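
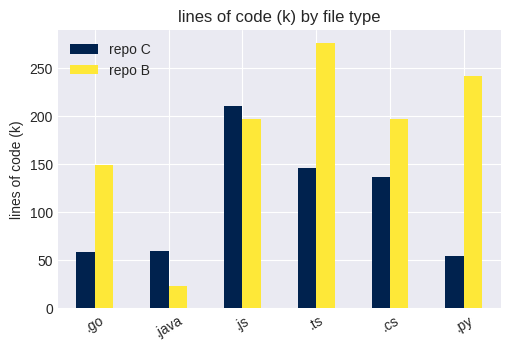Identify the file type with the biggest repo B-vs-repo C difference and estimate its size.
.py: repo B ≈ 250, repo C ≈ 50 → gap ≈ 200. Next-largest (.ts) is only ≈ 125.

.py, ≈ 200 k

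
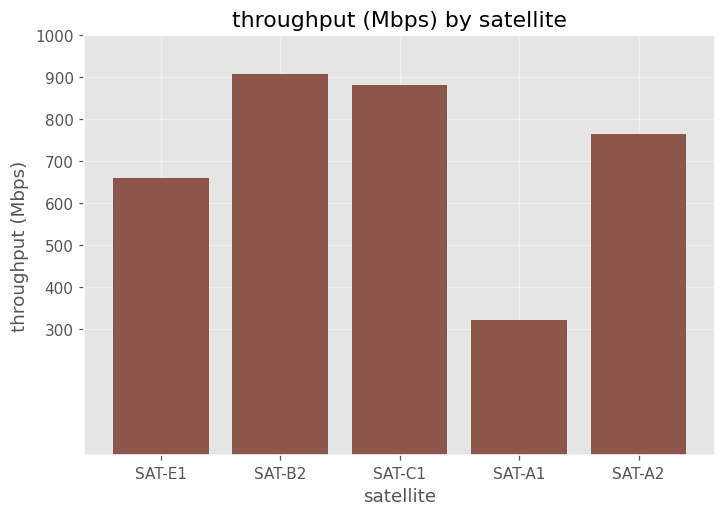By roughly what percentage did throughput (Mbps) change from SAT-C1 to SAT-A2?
SAT-C1 ≈ 900, SAT-A2 ≈ 800; (800 − 900) / 900 ≈ -11.1%.

≈ -11.1%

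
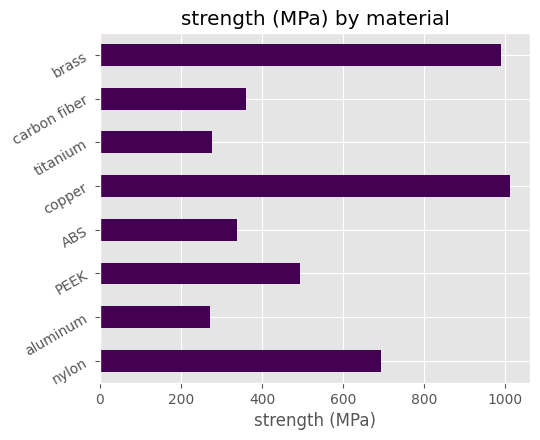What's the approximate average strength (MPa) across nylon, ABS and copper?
(700 + 300 + 1000) / 3 ≈ 667.

≈ 667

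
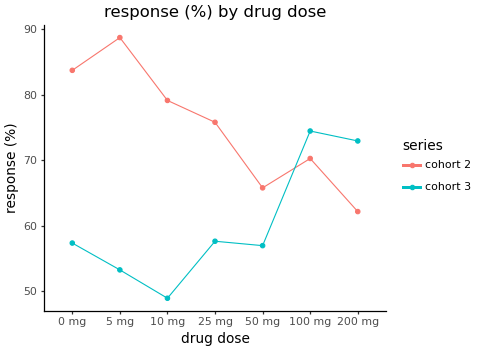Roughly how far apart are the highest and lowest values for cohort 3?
Max 100 mg ≈ 75, min 10 mg ≈ 50; range ≈ 25.

≈ 25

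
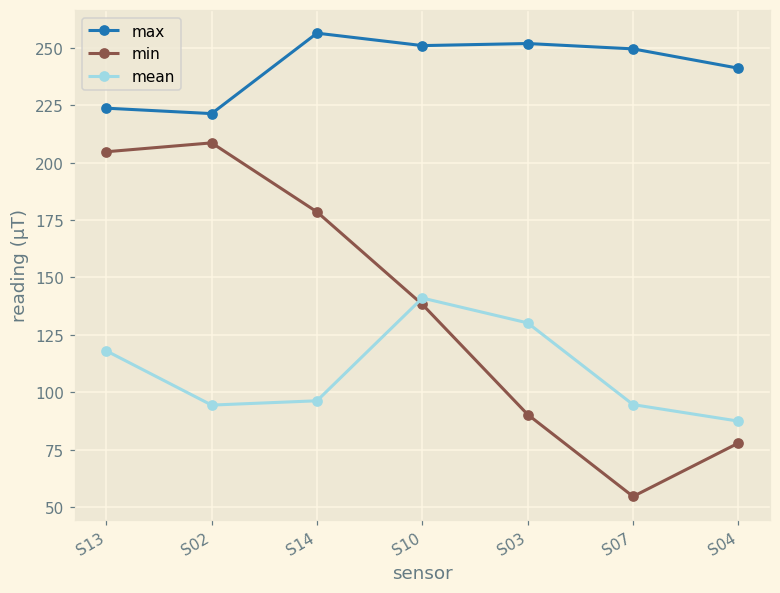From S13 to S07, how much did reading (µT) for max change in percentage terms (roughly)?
≈ +9.1%

S13 ≈ 220, S07 ≈ 240; (240 − 220) / 220 ≈ +9.1%.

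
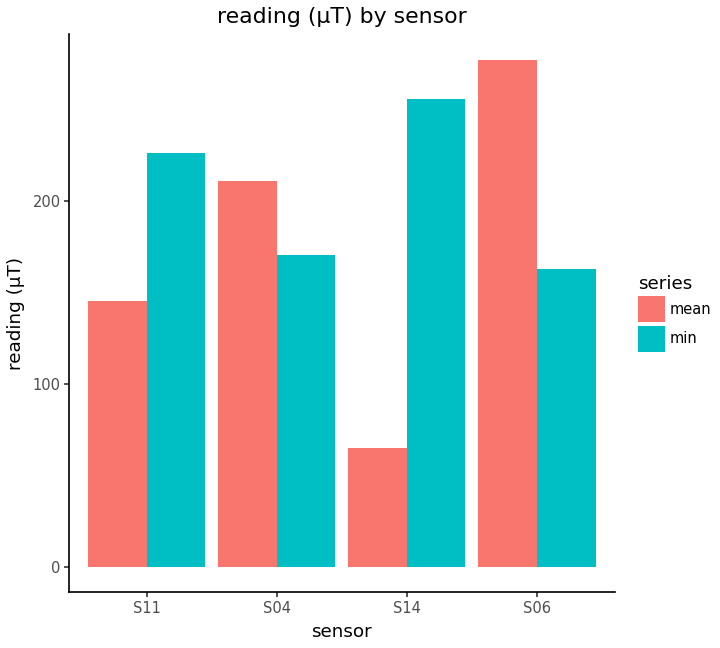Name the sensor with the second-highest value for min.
S11

Top 3 for min: S14 ≈ 250, S11 ≈ 225, S04 ≈ 175.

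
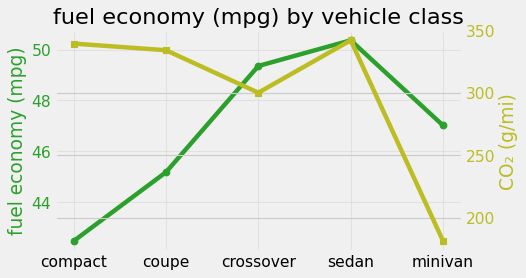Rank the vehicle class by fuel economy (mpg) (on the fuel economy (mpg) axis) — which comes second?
crossover

Top 3 (on the fuel economy (mpg) axis): sedan ≈ 50, crossover ≈ 49, minivan ≈ 47.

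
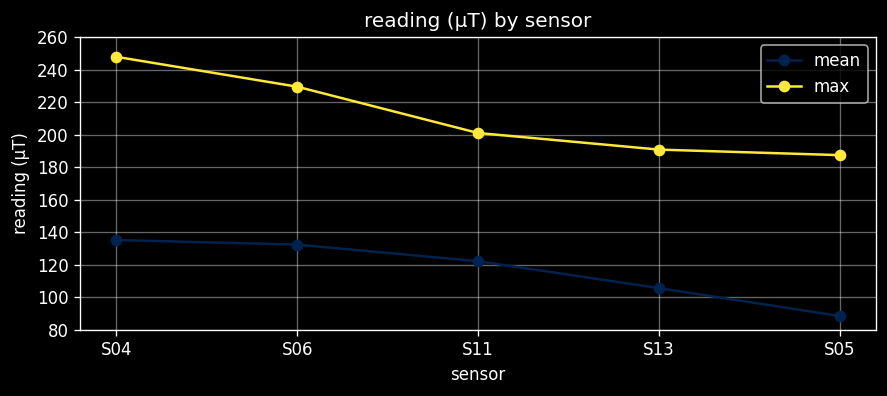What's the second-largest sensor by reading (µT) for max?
Top 3 for max: S04 ≈ 240, S06 ≈ 220, S11 ≈ 200.

S06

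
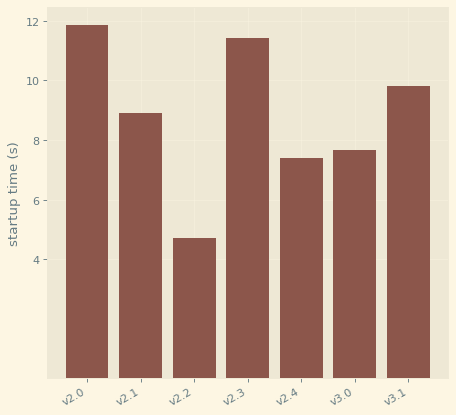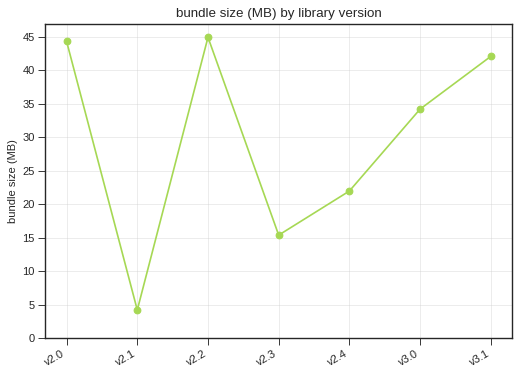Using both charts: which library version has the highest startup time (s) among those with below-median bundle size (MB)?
v2.3

Chart 2 median bundle size (MB) ≈ 35; below-median library versions: v2.1, v2.3, v2.4. Among those, v2.3 has the highest startup time (s) (≈ 12).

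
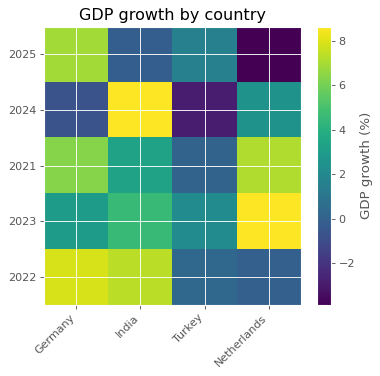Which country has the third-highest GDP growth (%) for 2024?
Germany

Top 4 for 2024: India ≈ 8, Netherlands ≈ 2, Germany ≈ 0, Turkey ≈ -2.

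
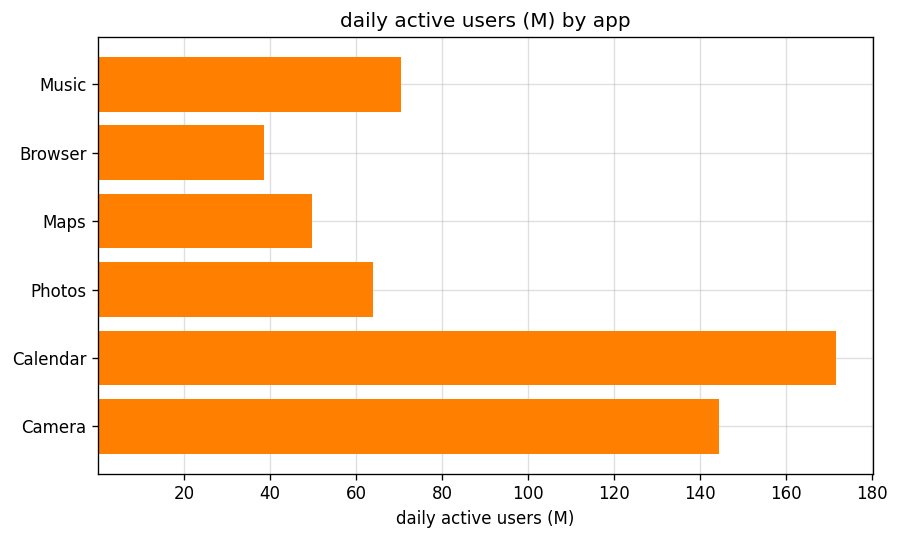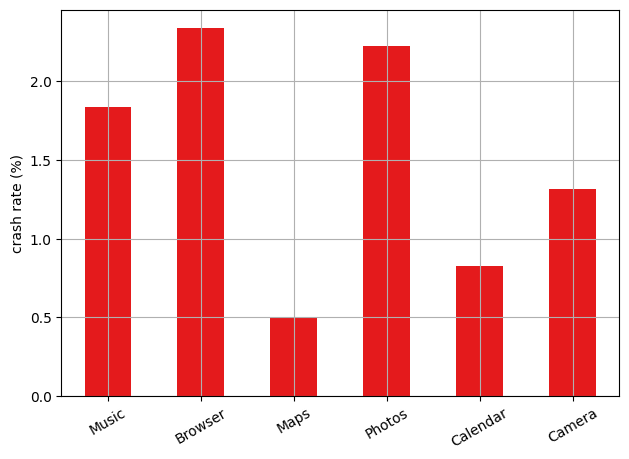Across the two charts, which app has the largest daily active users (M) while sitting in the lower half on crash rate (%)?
Calendar

Chart 2 median crash rate (%) ≈ 1.5; below-median apps: Maps, Calendar, Camera. Among those, Calendar has the highest daily active users (M) (≈ 180).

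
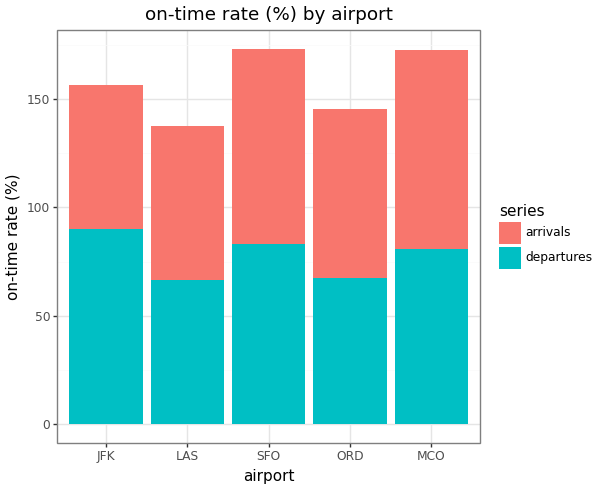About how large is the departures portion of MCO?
departures top ≈ 80, bottom ≈ 0; segment ≈ 80.

≈ 80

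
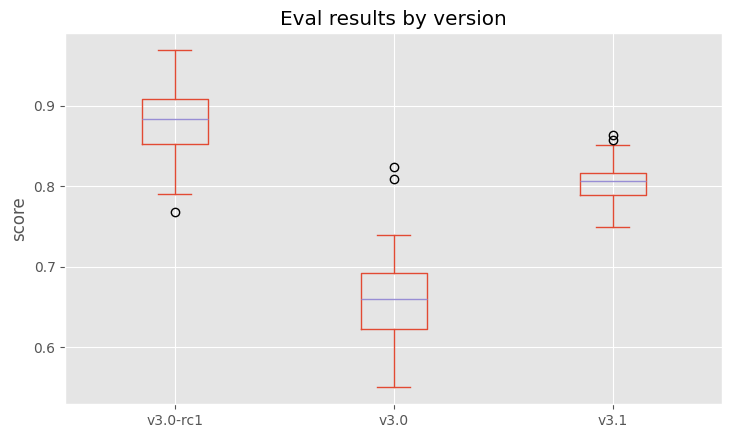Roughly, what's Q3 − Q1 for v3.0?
Q3 ≈ 0.70, Q1 ≈ 0.62; IQR ≈ 0.08.

≈ 0.08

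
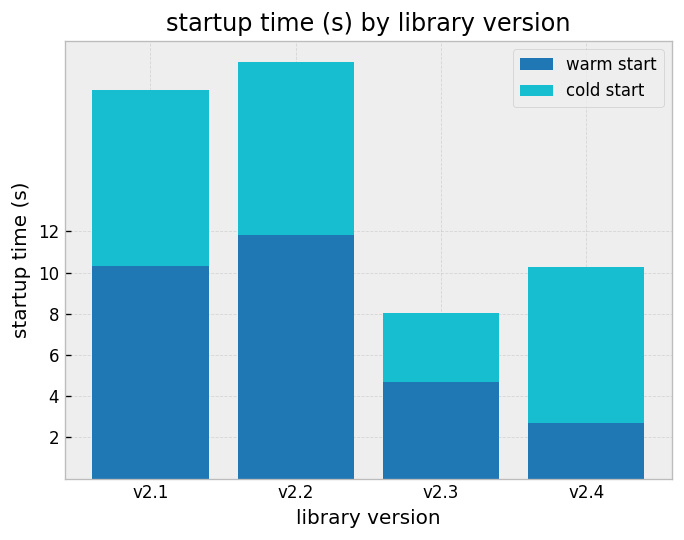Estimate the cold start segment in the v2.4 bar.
≈ 8

cold start top ≈ 10, bottom ≈ 2; segment ≈ 8.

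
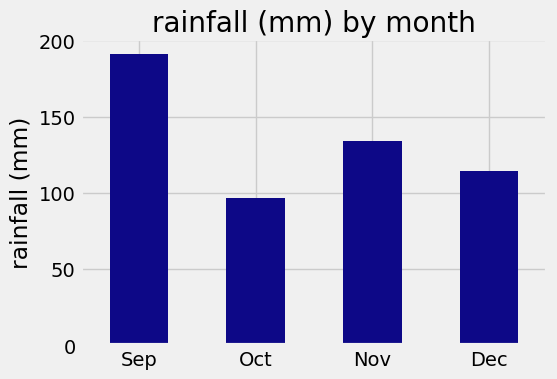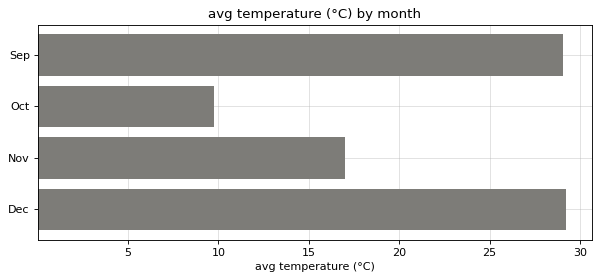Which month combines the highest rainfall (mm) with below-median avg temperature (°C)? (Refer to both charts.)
Chart 2 median avg temperature (°C) ≈ 25; below-median months: Oct, Nov. Among those, Nov has the highest rainfall (mm) (≈ 140).

Nov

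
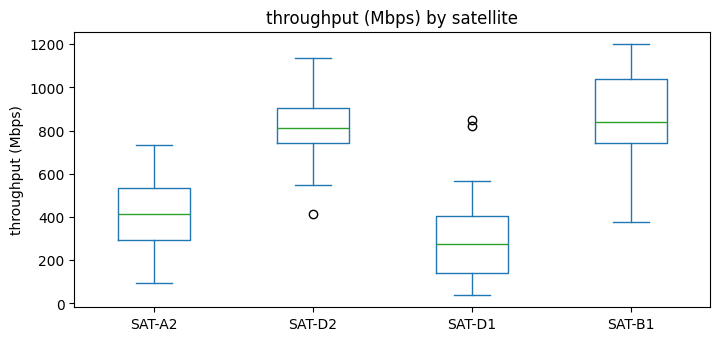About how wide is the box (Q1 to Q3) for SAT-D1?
Q3 ≈ 400, Q1 ≈ 150; IQR ≈ 250.

≈ 250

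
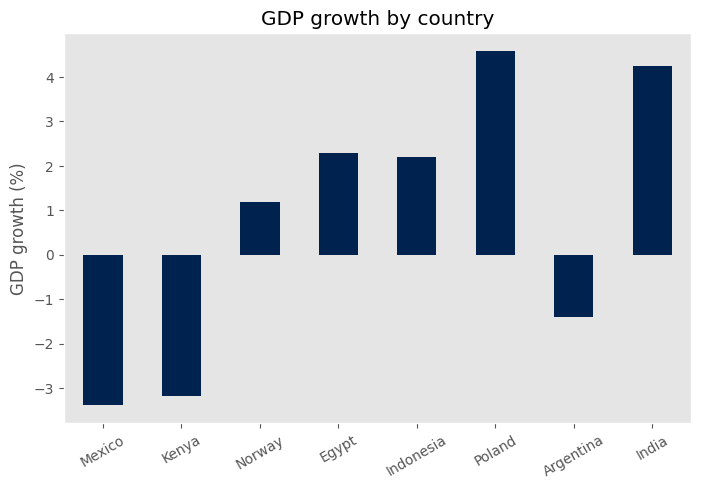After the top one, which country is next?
India

Top 3: Poland ≈ 5, India ≈ 4, Egypt ≈ 2.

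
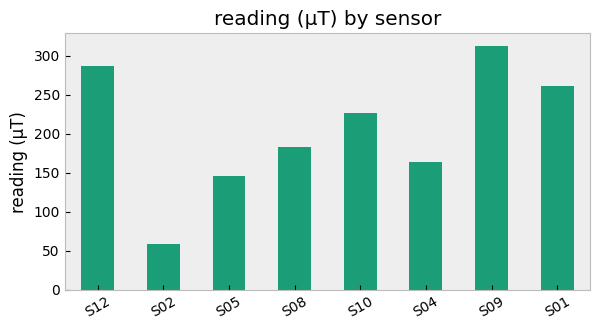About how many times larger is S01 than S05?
S01 ≈ 250, S05 ≈ 150; 250/150 ≈ 1.67.

≈ 1.67×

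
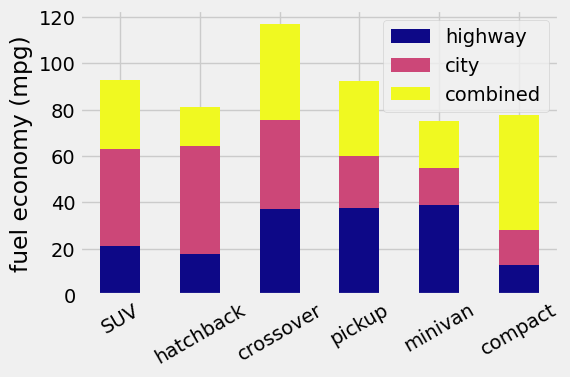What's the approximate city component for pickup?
≈ 20

city top ≈ 60, bottom ≈ 40; segment ≈ 20.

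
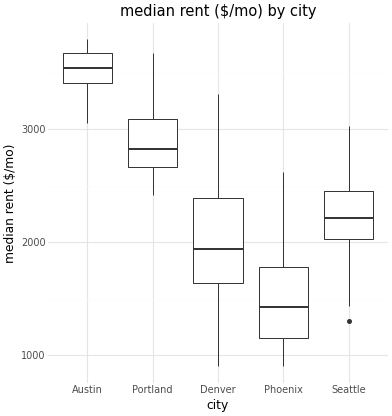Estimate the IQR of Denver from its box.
Q3 ≈ 2400, Q1 ≈ 1600; IQR ≈ 800.

≈ 800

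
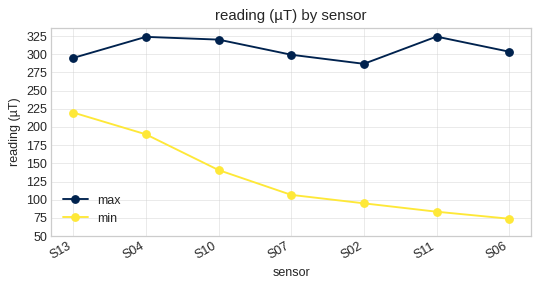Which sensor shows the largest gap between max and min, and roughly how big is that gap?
S11, ≈ 250 µT

S11: max ≈ 325, min ≈ 75 → gap ≈ 250. Next-largest (S06) is only ≈ 225.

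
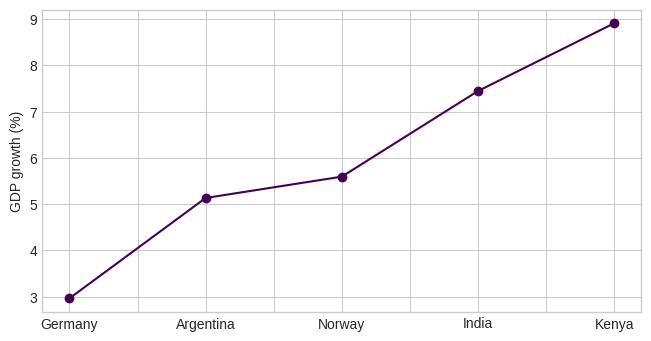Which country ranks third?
Norway

Top 4: Kenya ≈ 9.0, India ≈ 7.5, Norway ≈ 5.5, Argentina ≈ 5.0.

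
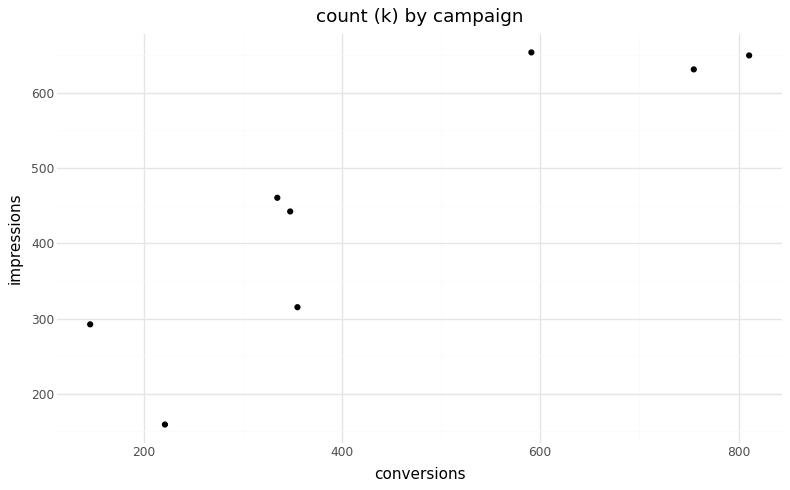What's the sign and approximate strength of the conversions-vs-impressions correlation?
positive, strong

Points are positively correlated; strong (|r| ≈ 0.9).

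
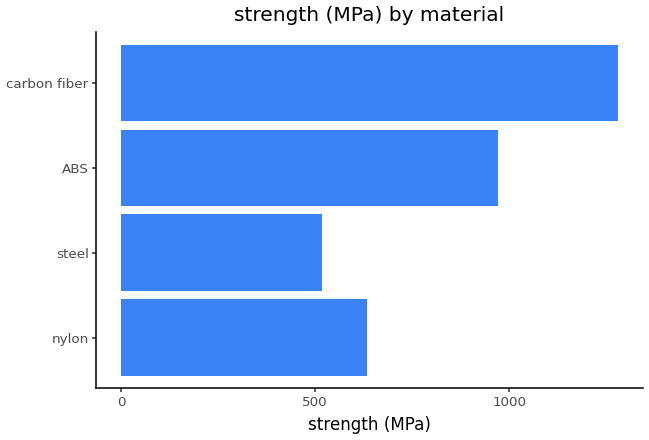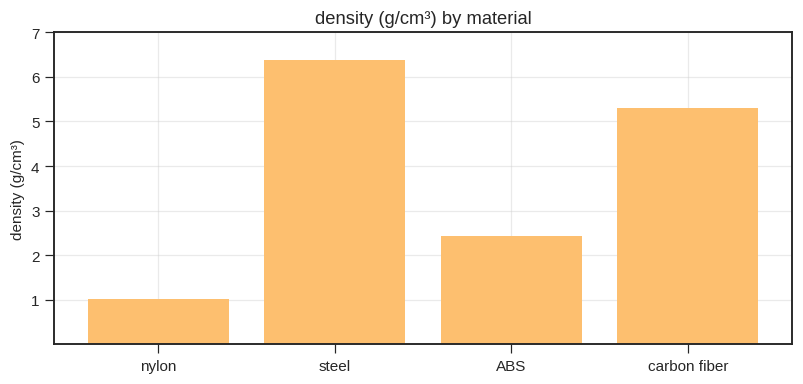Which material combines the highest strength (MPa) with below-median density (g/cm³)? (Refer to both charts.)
Chart 2 median density (g/cm³) ≈ 4; below-median materials: nylon, ABS. Among those, ABS has the highest strength (MPa) (≈ 1000).

ABS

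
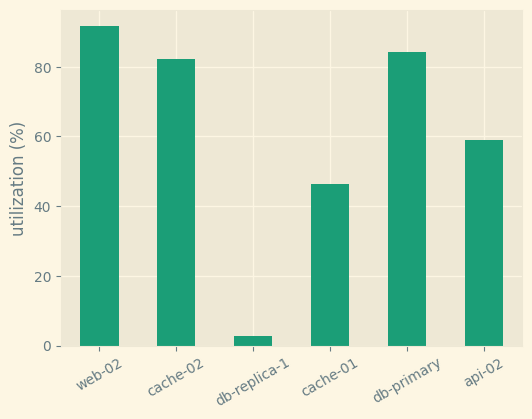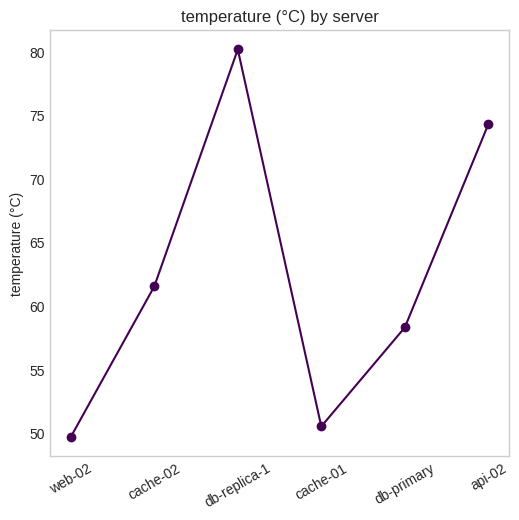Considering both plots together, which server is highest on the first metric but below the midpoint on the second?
web-02

Chart 2 median temperature (°C) ≈ 60; below-median servers: web-02, cache-01, db-primary. Among those, web-02 has the highest utilization (%) (≈ 90).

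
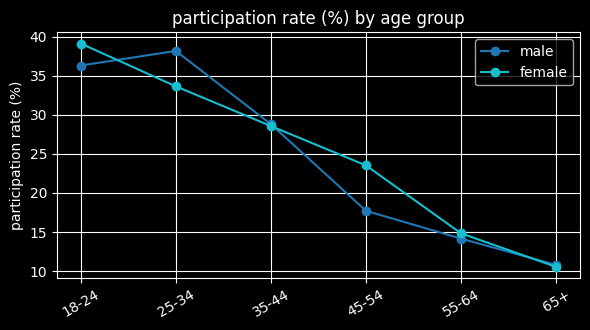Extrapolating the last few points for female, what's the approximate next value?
≈ 2.5

Last three: 25, 15, 10 → slope ≈ -7.5/step → next ≈ 2.5.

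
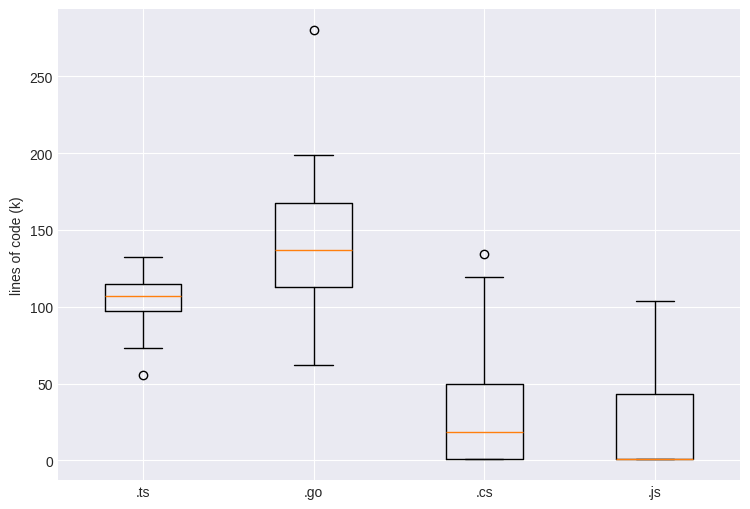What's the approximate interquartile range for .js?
Q3 ≈ 40, Q1 ≈ 0; IQR ≈ 40.

≈ 40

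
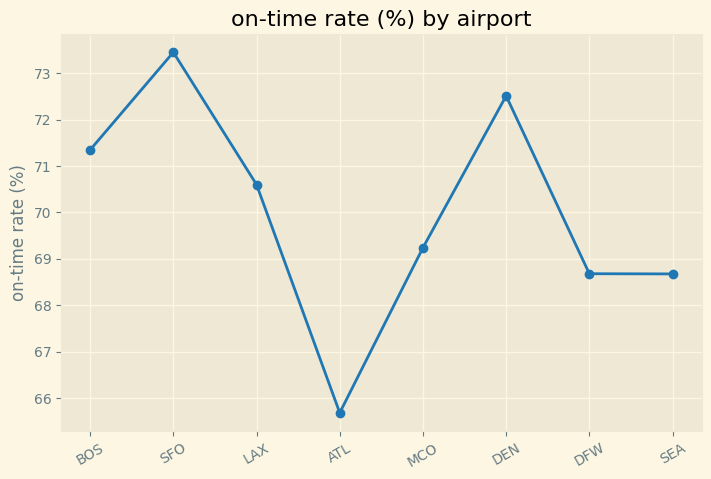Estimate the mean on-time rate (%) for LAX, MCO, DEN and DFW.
≈ 70

(71 + 69 + 73 + 69) / 4 ≈ 70.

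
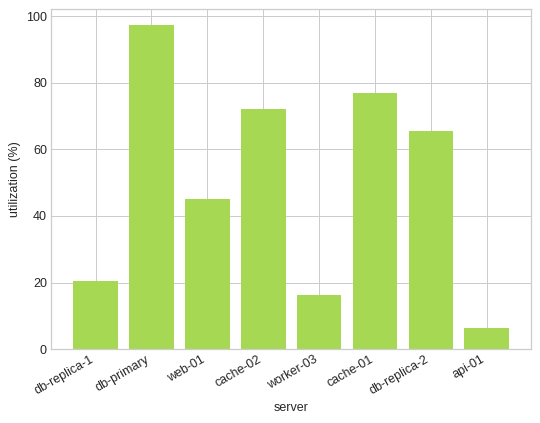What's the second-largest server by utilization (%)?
Top 3: db-primary ≈ 100, cache-01 ≈ 80, cache-02 ≈ 70.

cache-01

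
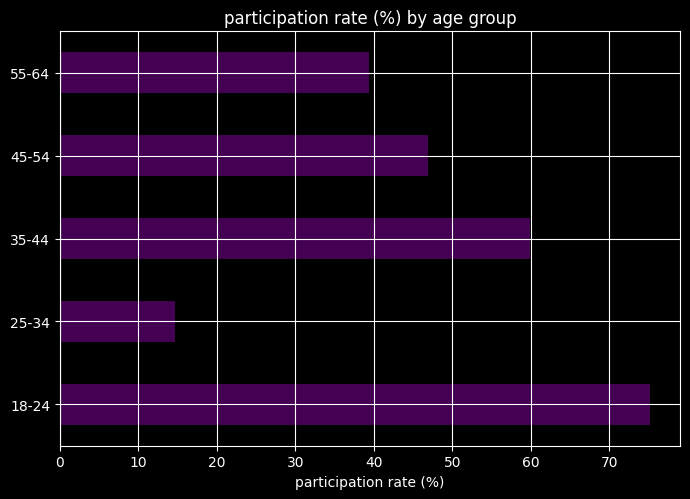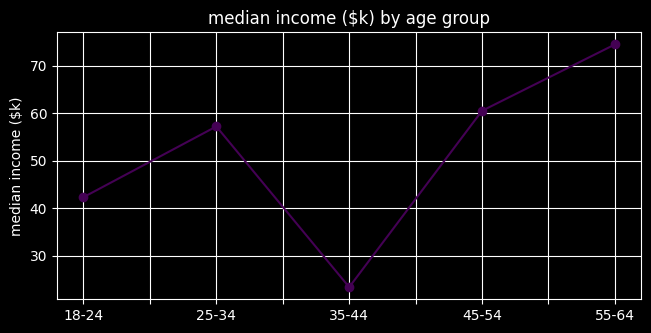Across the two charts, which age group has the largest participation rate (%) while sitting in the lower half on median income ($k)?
18-24

Chart 2 median median income ($k) ≈ 60; below-median age groups: 18-24, 35-44. Among those, 18-24 has the highest participation rate (%) (≈ 80).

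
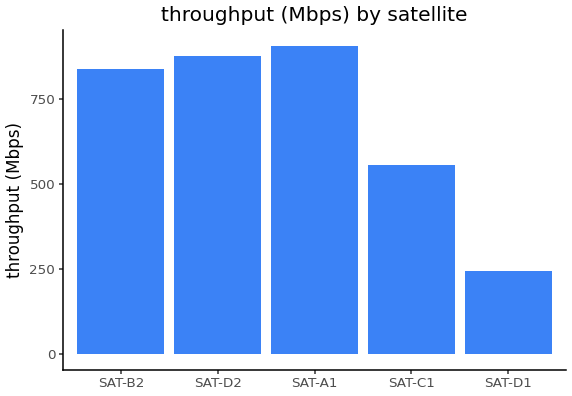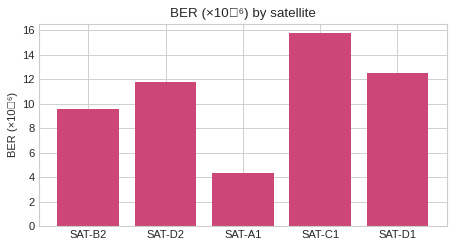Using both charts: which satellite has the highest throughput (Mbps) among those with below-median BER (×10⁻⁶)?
Chart 2 median BER (×10⁻⁶) ≈ 12; below-median satellites: SAT-B2, SAT-A1. Among those, SAT-A1 has the highest throughput (Mbps) (≈ 900).

SAT-A1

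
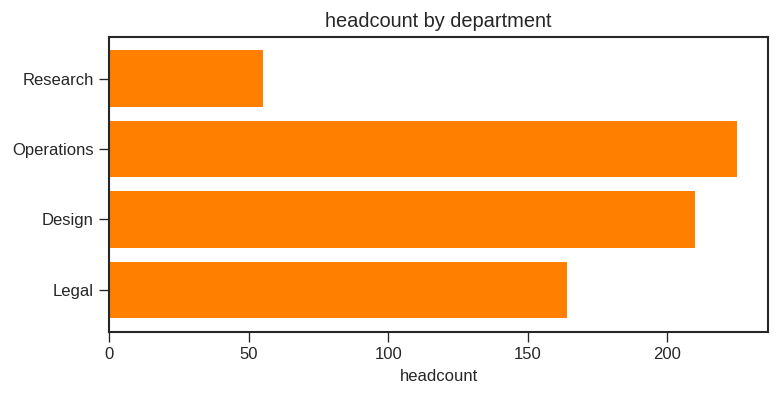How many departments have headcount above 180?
Above 180: Operations, Design.

2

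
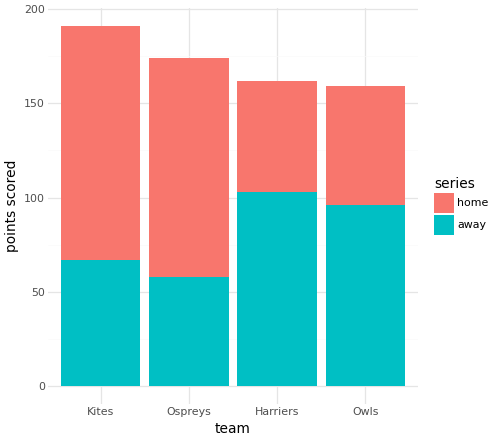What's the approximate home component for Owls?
≈ 60

home top ≈ 160, bottom ≈ 100; segment ≈ 60.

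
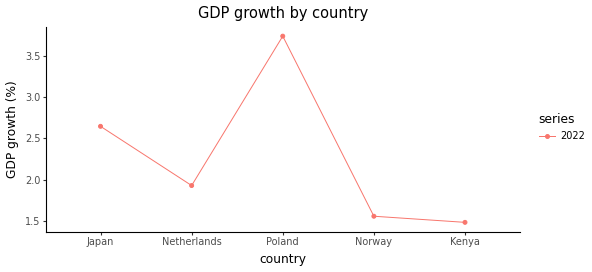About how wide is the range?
Max Poland ≈ 3.8, min Kenya ≈ 1.4; range ≈ 2.4.

≈ 2.4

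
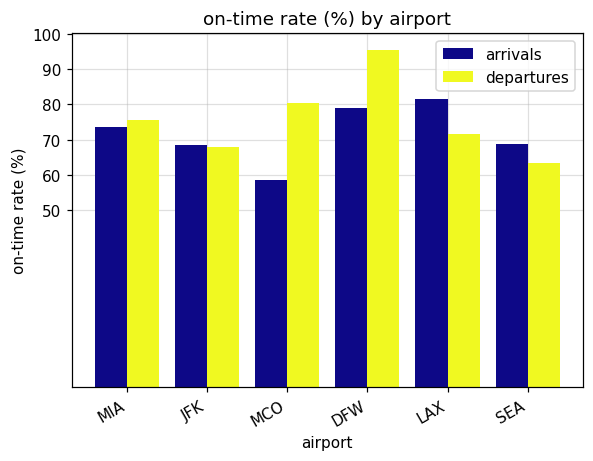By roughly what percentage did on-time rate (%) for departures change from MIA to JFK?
MIA ≈ 80, JFK ≈ 70; (70 − 80) / 80 ≈ -12.5%.

≈ -12.5%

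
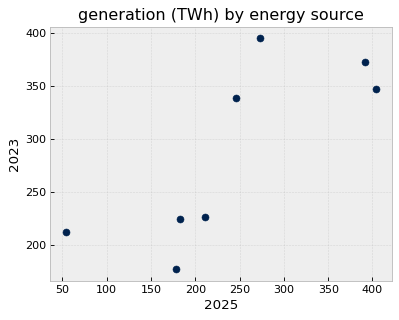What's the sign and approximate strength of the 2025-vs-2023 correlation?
positive, strong

Points are positively correlated; strong (|r| ≈ 0.8).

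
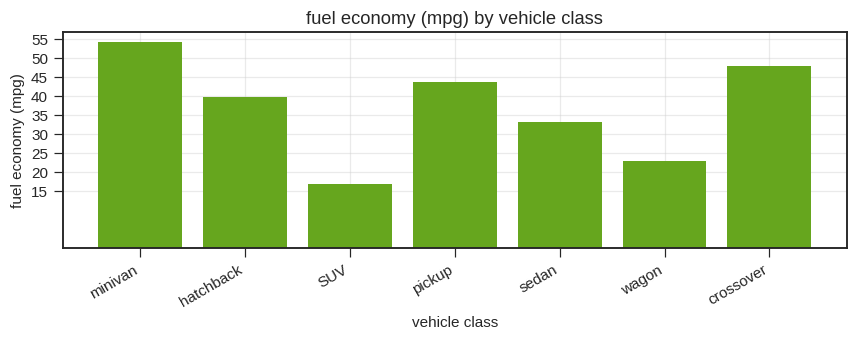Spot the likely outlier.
SUV

SUV ≈ 15; the rest sit between ≈ 25 and ≈ 55.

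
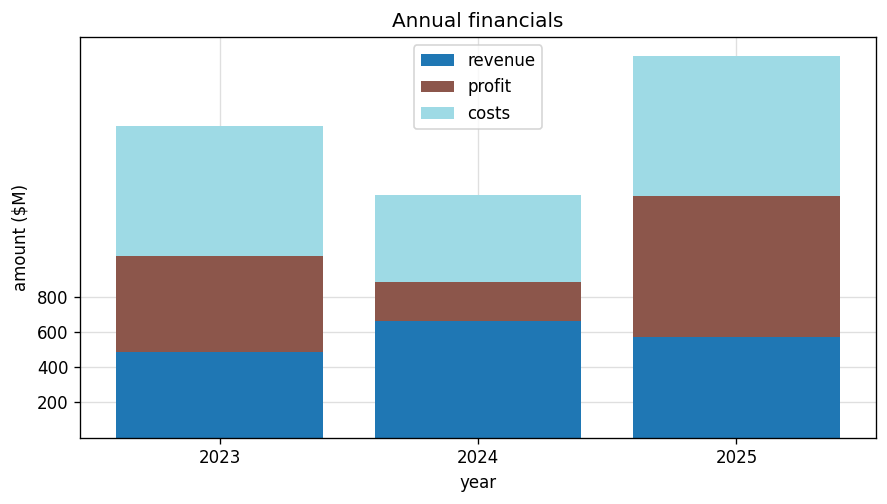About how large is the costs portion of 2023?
costs top ≈ 1800, bottom ≈ 1000; segment ≈ 800.

≈ 800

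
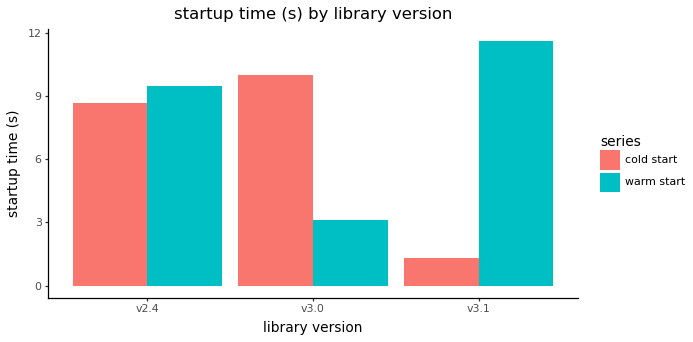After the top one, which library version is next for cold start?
v2.4

Top 3 for cold start: v3.0 ≈ 10, v2.4 ≈ 9, v3.1 ≈ 1.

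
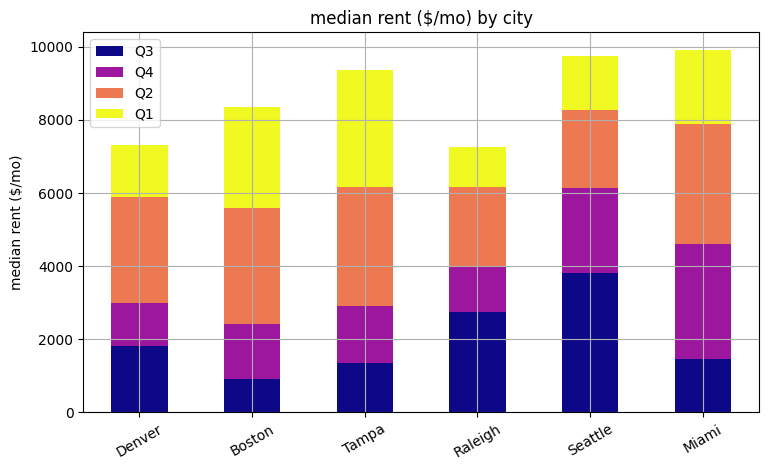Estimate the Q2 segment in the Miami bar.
≈ 3000

Q2 top ≈ 8000, bottom ≈ 5000; segment ≈ 3000.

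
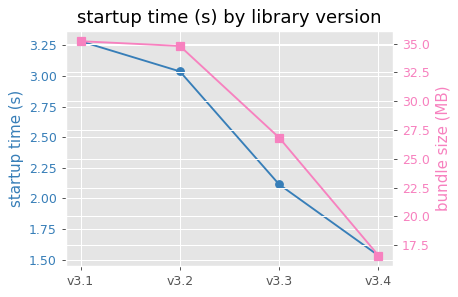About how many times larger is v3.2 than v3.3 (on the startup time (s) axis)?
≈ 1.36×

v3.2 ≈ 3.0, v3.3 ≈ 2.2; 3.0/2.2 ≈ 1.36.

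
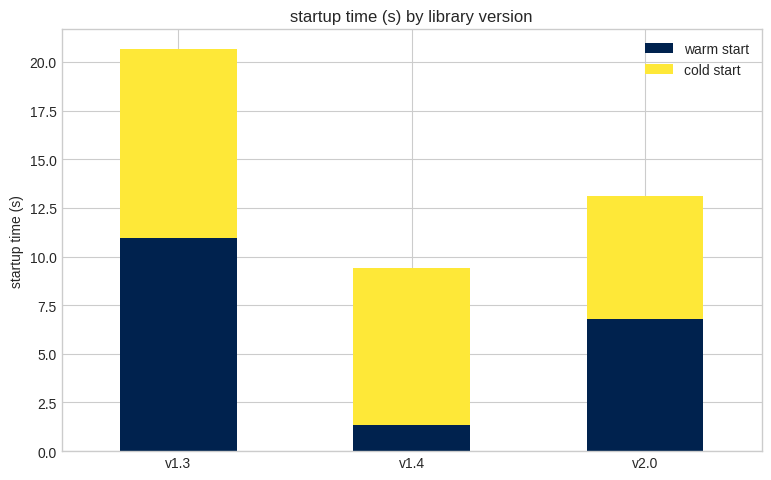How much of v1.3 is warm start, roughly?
≈ 10

warm start top ≈ 10, bottom ≈ 0; segment ≈ 10.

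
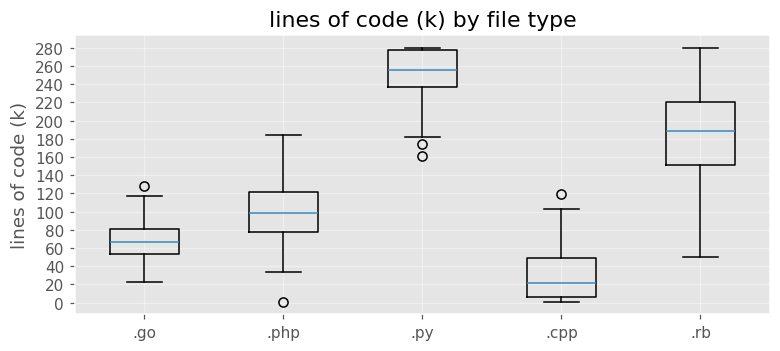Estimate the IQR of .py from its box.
≈ 40

Q3 ≈ 280, Q1 ≈ 240; IQR ≈ 40.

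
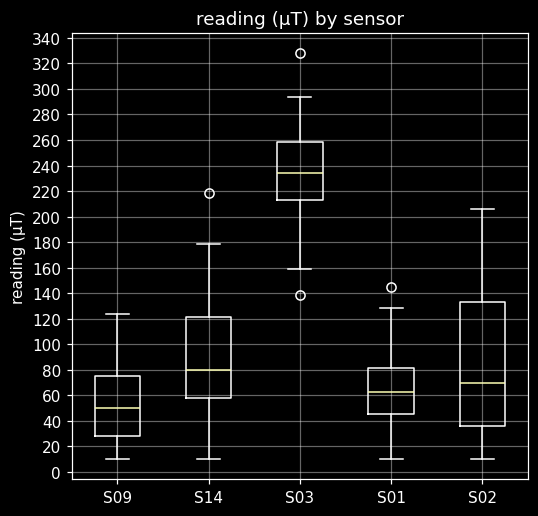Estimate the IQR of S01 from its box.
≈ 40

Q3 ≈ 80, Q1 ≈ 40; IQR ≈ 40.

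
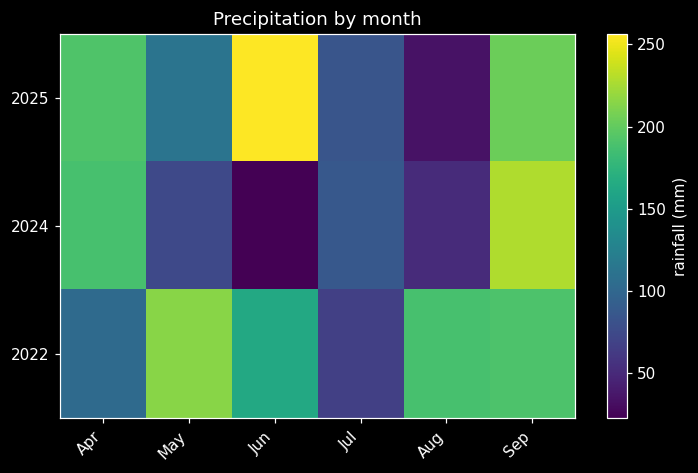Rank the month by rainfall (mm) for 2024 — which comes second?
Apr

Top 3 for 2024: Sep ≈ 220, Apr ≈ 180, Jul ≈ 80.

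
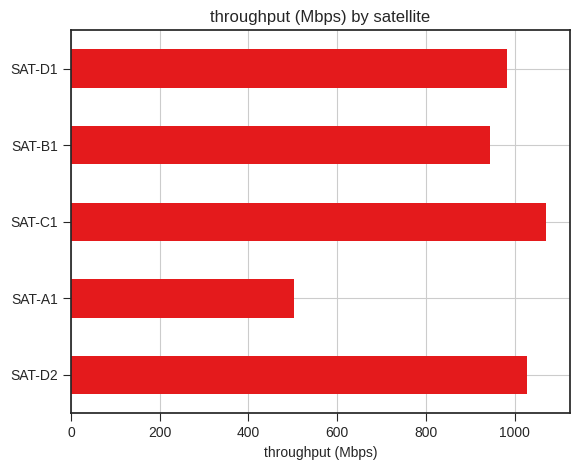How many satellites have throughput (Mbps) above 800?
4

Above 800: SAT-D2, SAT-C1, SAT-B1, SAT-D1.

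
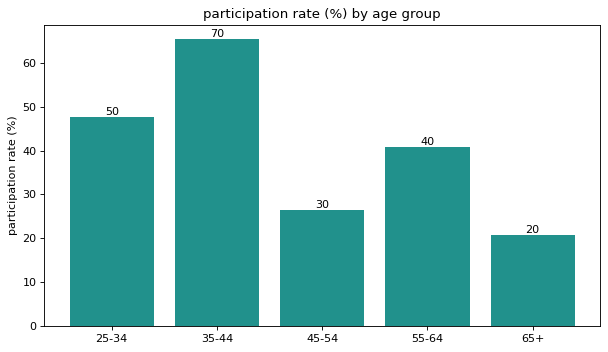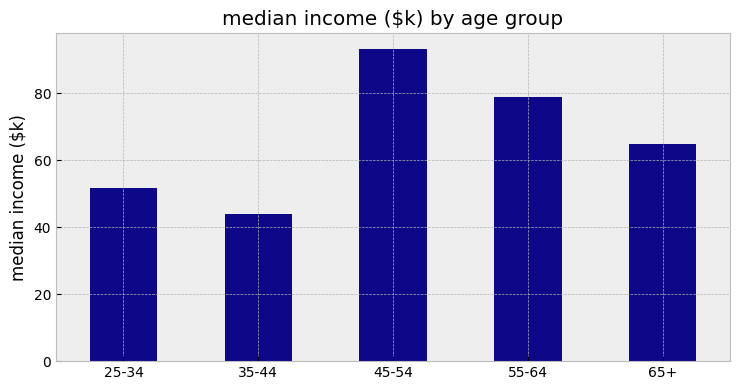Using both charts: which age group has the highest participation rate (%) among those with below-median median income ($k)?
35-44

Chart 2 median median income ($k) ≈ 60; below-median age groups: 25-34, 35-44. Among those, 35-44 has the highest participation rate (%) (≈ 70).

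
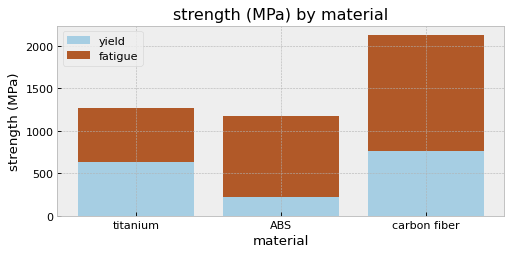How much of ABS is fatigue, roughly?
fatigue top ≈ 1200, bottom ≈ 200; segment ≈ 1000.

≈ 1000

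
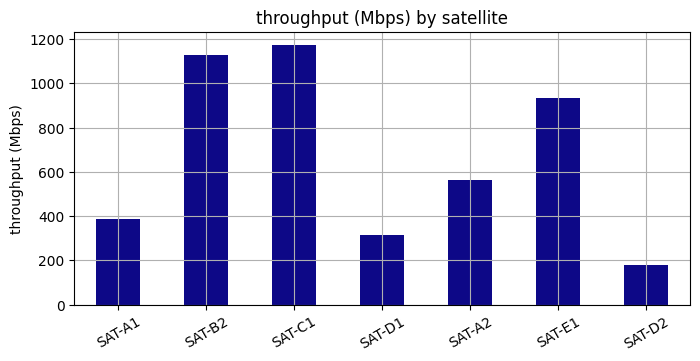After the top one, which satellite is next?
Top 3: SAT-C1 ≈ 1200, SAT-B2 ≈ 1100, SAT-E1 ≈ 900.

SAT-B2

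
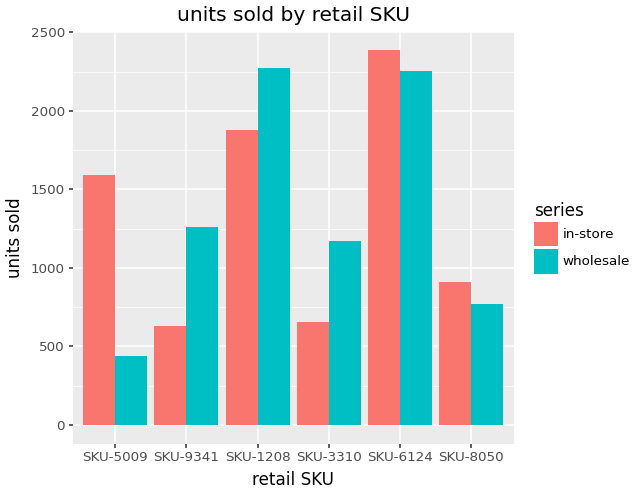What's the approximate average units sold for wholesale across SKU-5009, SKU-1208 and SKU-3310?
≈ 1267

(400 + 2200 + 1200) / 3 ≈ 1267.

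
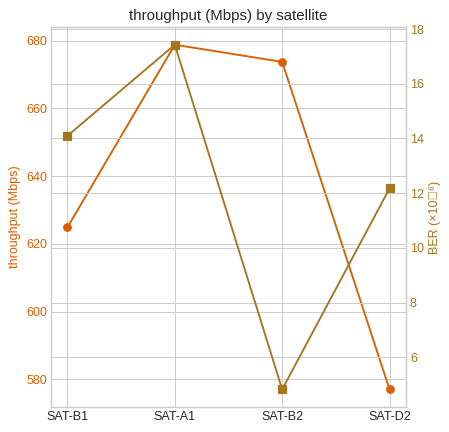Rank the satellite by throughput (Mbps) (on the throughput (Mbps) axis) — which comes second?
Top 3 (on the throughput (Mbps) axis): SAT-A1 ≈ 680, SAT-B2 ≈ 670, SAT-B1 ≈ 620.

SAT-B2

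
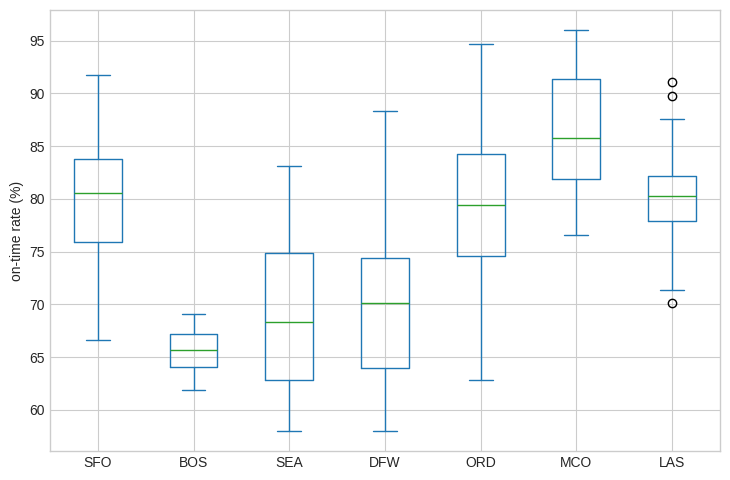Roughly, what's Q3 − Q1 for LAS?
Q3 ≈ 82, Q1 ≈ 78; IQR ≈ 4.

≈ 4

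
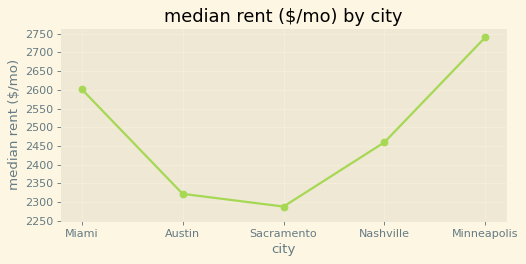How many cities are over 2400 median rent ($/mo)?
Above 2400: Miami, Nashville, Minneapolis.

3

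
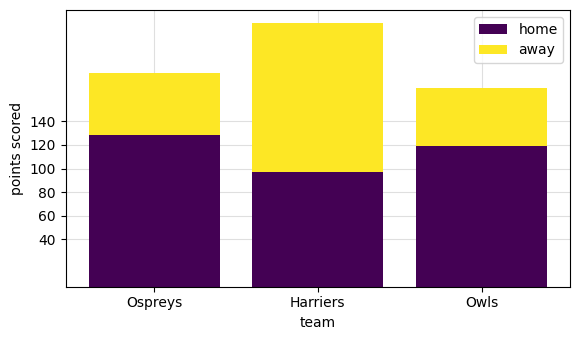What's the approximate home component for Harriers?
home top ≈ 100, bottom ≈ 0; segment ≈ 100.

≈ 100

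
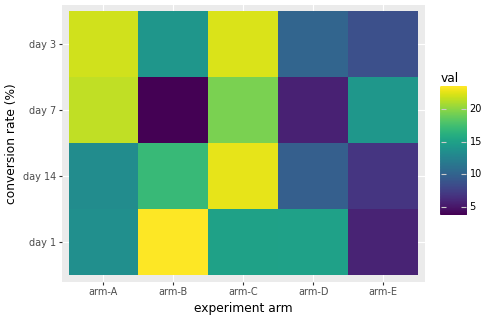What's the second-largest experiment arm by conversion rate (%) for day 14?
arm-B

Top 3 for day 14: arm-C ≈ 22, arm-B ≈ 18, arm-A ≈ 14.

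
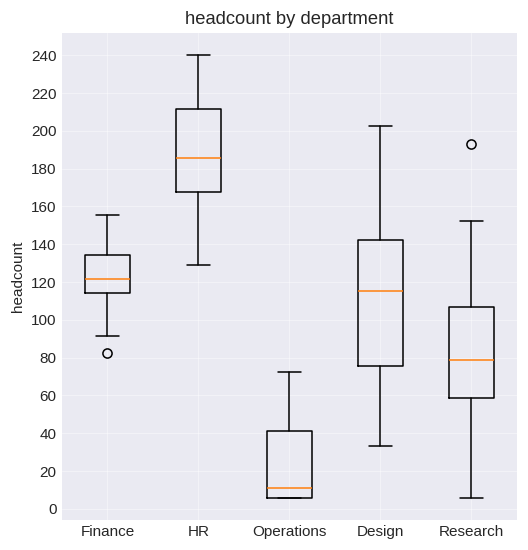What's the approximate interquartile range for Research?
Q3 ≈ 100, Q1 ≈ 60; IQR ≈ 40.

≈ 40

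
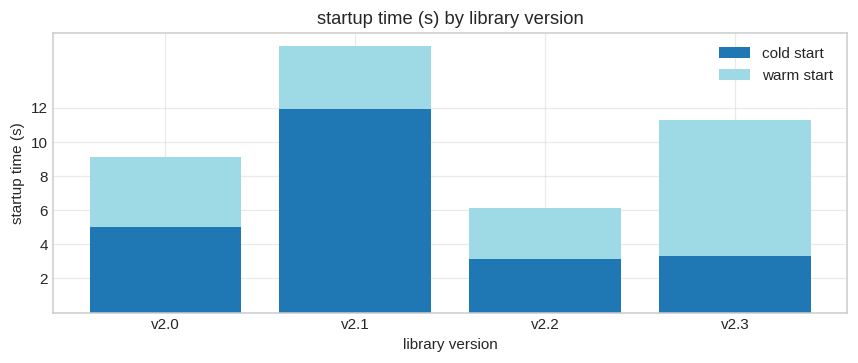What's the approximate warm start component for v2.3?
warm start top ≈ 12, bottom ≈ 4; segment ≈ 8.

≈ 8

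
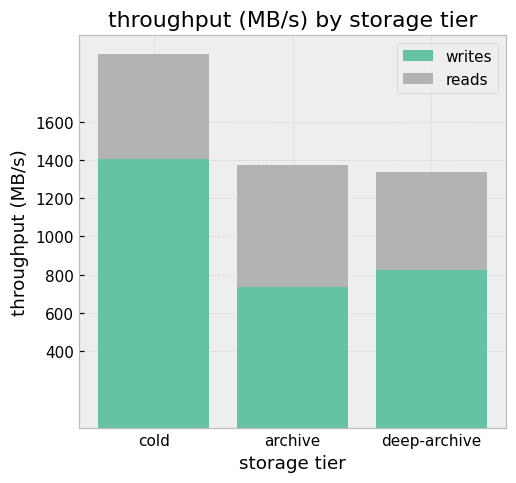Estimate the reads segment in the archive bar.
reads top ≈ 1400, bottom ≈ 800; segment ≈ 600.

≈ 600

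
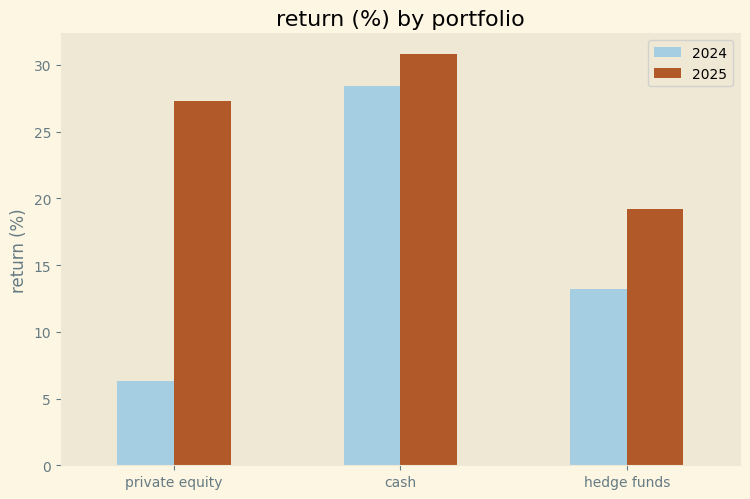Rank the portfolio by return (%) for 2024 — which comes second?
hedge funds

Top 3 for 2024: cash ≈ 30, hedge funds ≈ 15, private equity ≈ 5.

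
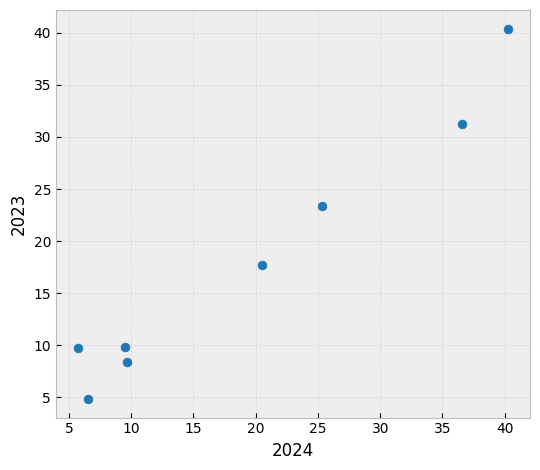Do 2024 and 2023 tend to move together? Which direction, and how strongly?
positive, strong

Points are positively correlated; strong (|r| ≈ 1.0).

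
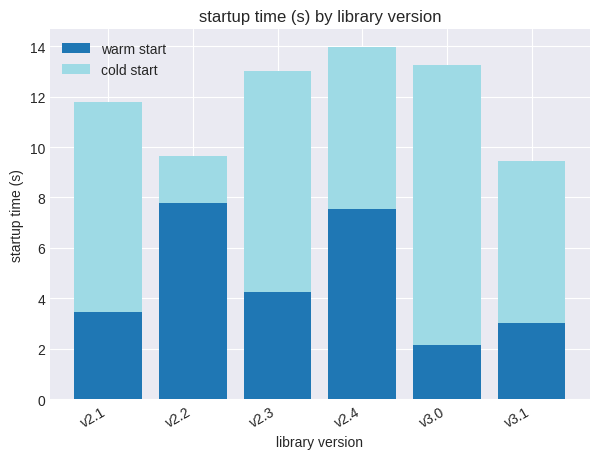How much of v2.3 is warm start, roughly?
warm start top ≈ 4, bottom ≈ 0; segment ≈ 4.

≈ 4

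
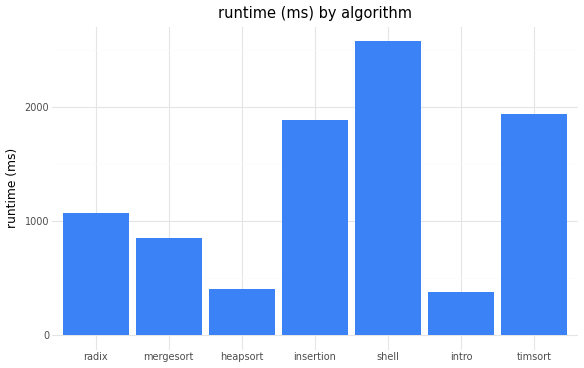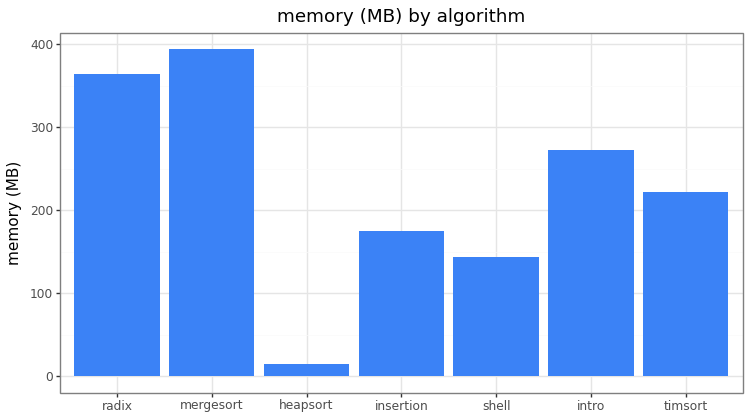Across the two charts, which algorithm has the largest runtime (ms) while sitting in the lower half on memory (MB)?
shell

Chart 2 median memory (MB) ≈ 200; below-median algorithms: heapsort, insertion, shell. Among those, shell has the highest runtime (ms) (≈ 2500).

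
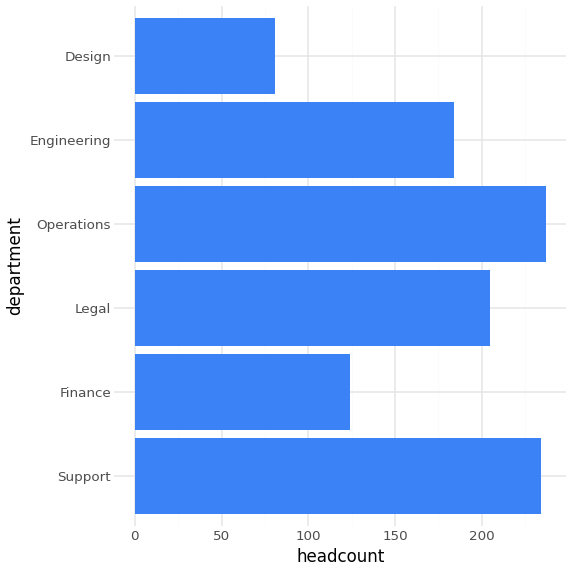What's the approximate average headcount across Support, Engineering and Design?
(240 + 180 + 80) / 3 ≈ 167.

≈ 167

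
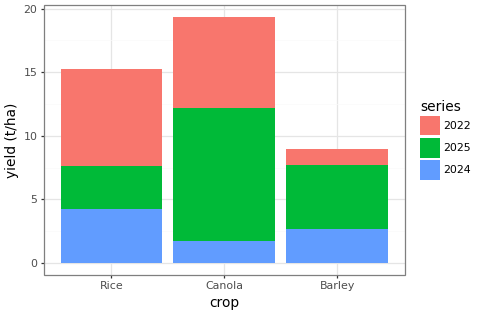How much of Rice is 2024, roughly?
2024 top ≈ 4, bottom ≈ 0; segment ≈ 4.

≈ 4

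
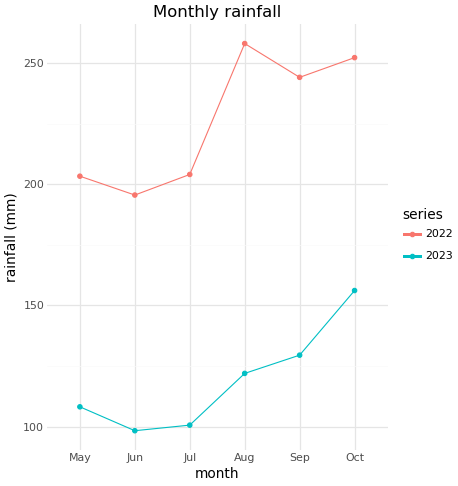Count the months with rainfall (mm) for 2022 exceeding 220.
3

Above 220: Aug, Sep, Oct.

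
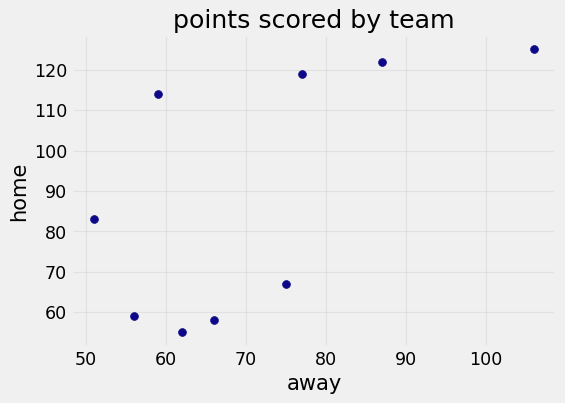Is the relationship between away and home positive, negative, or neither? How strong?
positive, moderate

Points are positively correlated; moderate (|r| ≈ 0.6).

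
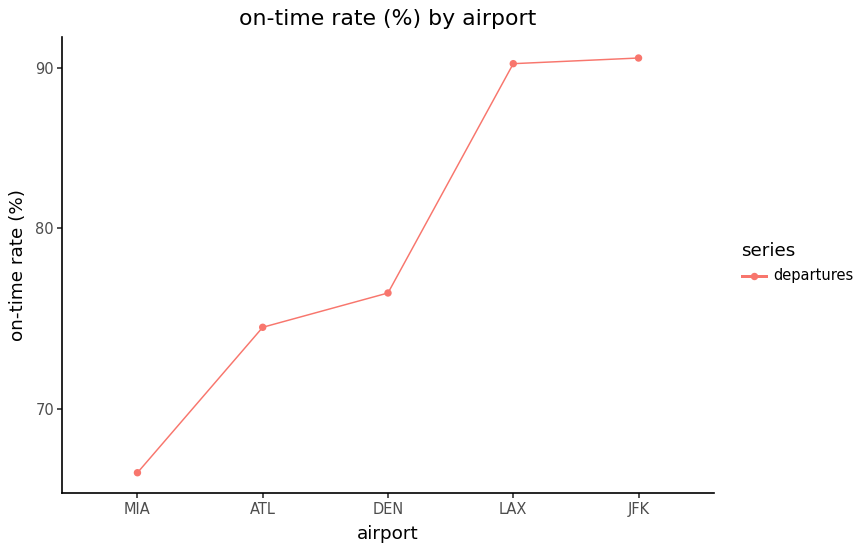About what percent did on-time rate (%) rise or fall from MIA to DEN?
MIA ≈ 66, DEN ≈ 76; (76 − 66) / 66 ≈ +15.2%.

≈ +15.2%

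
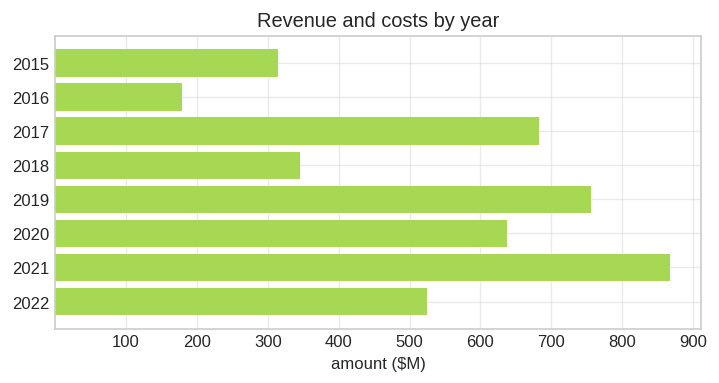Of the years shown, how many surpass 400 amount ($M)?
5

Above 400: 2017, 2019, 2020, 2021, 2022.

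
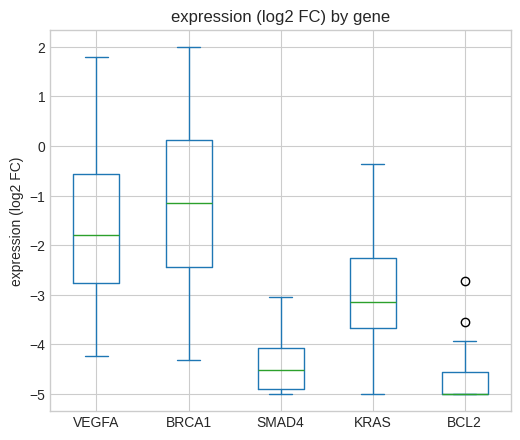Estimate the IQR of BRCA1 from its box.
Q3 ≈ 0.0, Q1 ≈ -2.5; IQR ≈ 2.5.

≈ 2.5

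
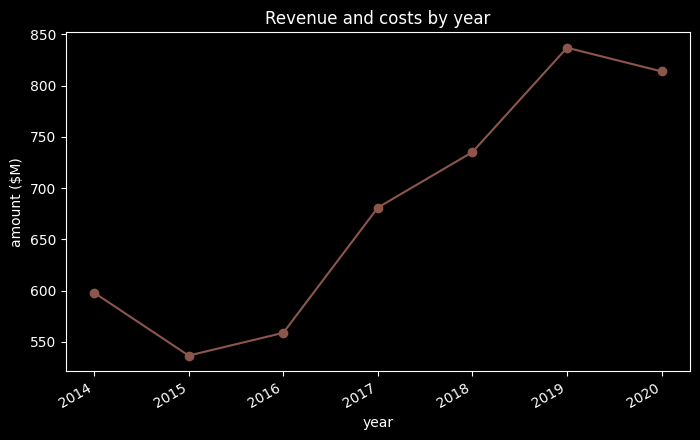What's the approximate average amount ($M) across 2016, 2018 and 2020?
(550 + 750 + 800) / 3 ≈ 700.

≈ 700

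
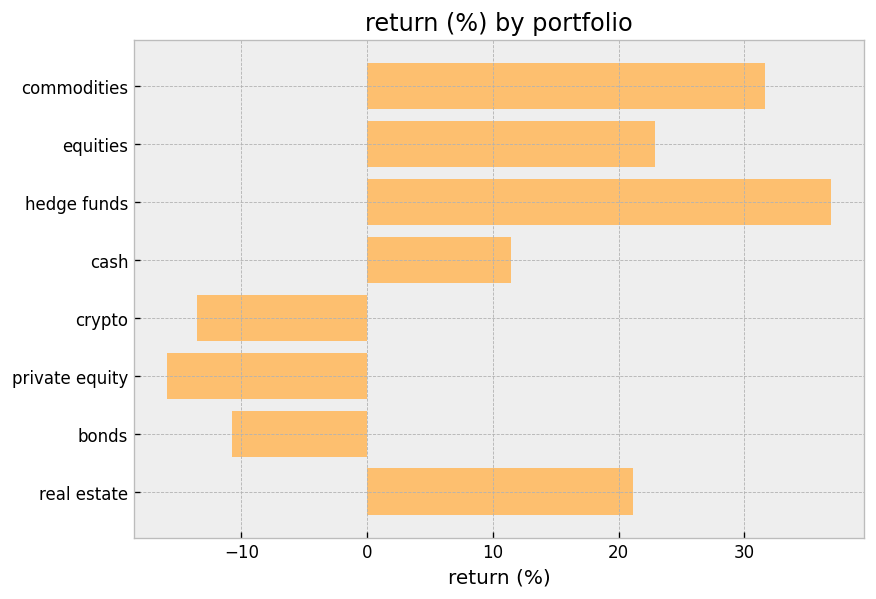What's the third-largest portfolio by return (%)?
Top 4: hedge funds ≈ 35, commodities ≈ 30, equities ≈ 25, real estate ≈ 20.

equities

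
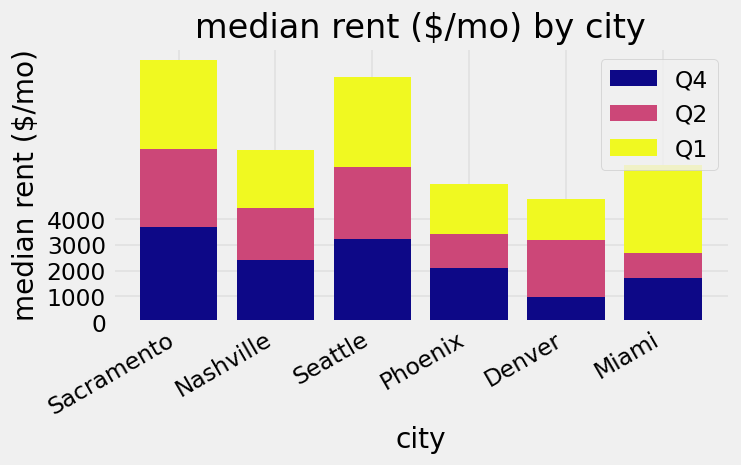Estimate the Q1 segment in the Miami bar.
≈ 3000

Q1 top ≈ 6000, bottom ≈ 3000; segment ≈ 3000.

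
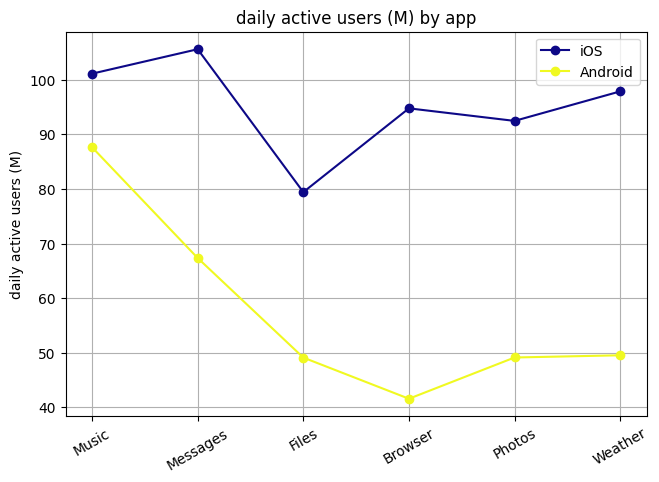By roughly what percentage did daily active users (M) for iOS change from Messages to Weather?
Messages ≈ 110, Weather ≈ 100; (100 − 110) / 110 ≈ -9.1%.

≈ -9.1%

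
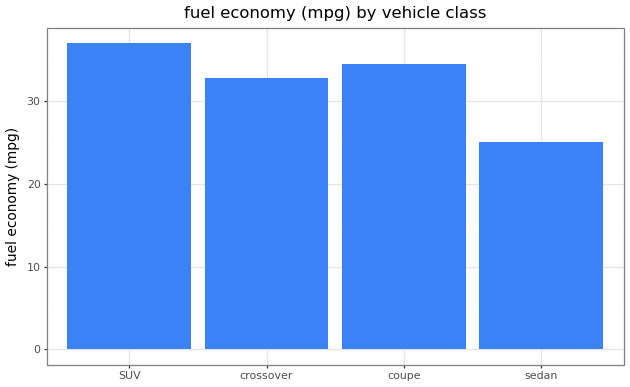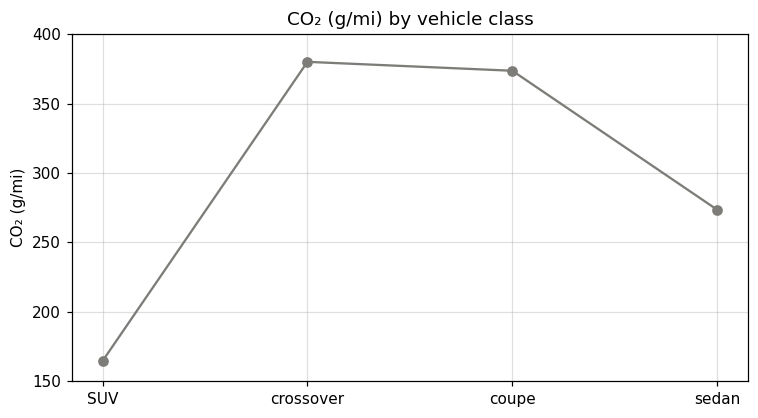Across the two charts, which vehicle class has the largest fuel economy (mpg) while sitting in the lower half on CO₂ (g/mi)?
Chart 2 median CO₂ (g/mi) ≈ 300; below-median vehicle classes: SUV, sedan. Among those, SUV has the highest fuel economy (mpg) (≈ 35).

SUV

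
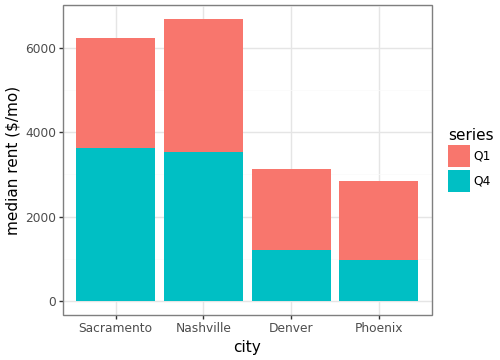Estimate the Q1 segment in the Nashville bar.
≈ 3000

Q1 top ≈ 7000, bottom ≈ 4000; segment ≈ 3000.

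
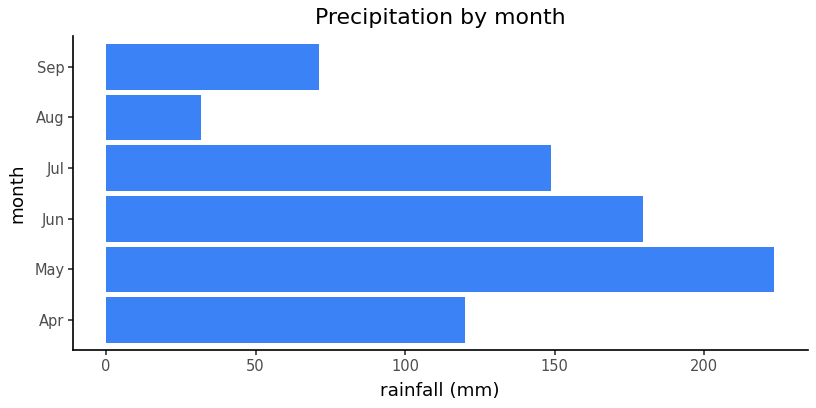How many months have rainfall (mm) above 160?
2

Above 160: May, Jun.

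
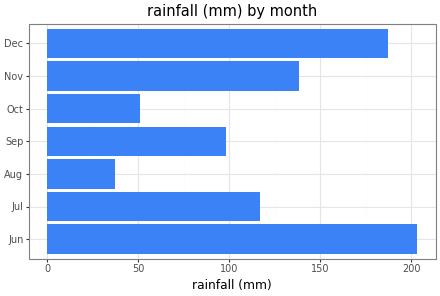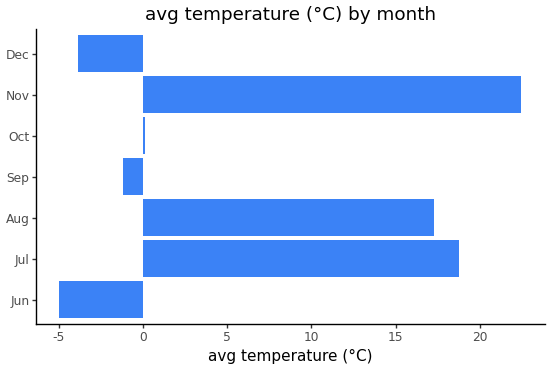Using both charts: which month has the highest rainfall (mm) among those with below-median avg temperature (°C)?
Chart 2 median avg temperature (°C) ≈ 0; below-median months: Jun, Sep, Dec. Among those, Jun has the highest rainfall (mm) (≈ 200).

Jun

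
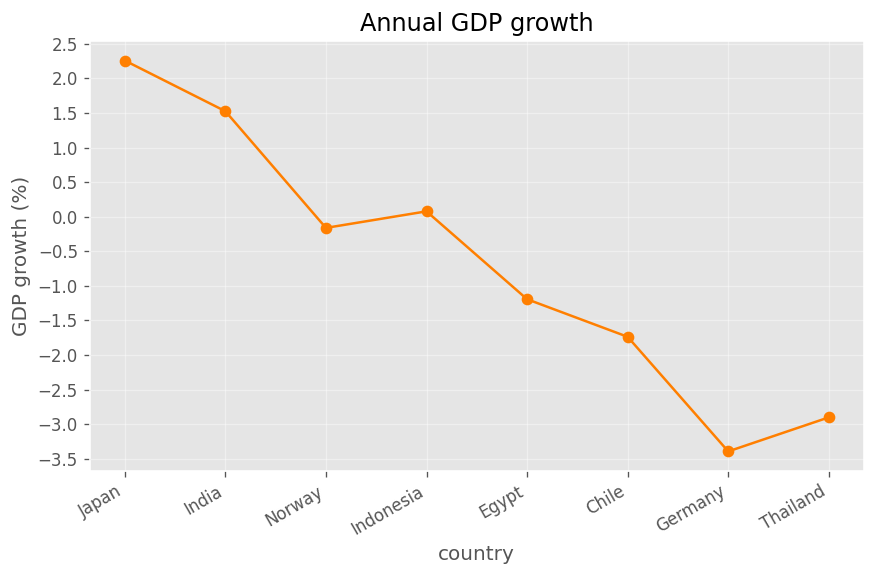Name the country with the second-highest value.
Top 3: Japan ≈ 2.5, India ≈ 1.5, Indonesia ≈ 0.0.

India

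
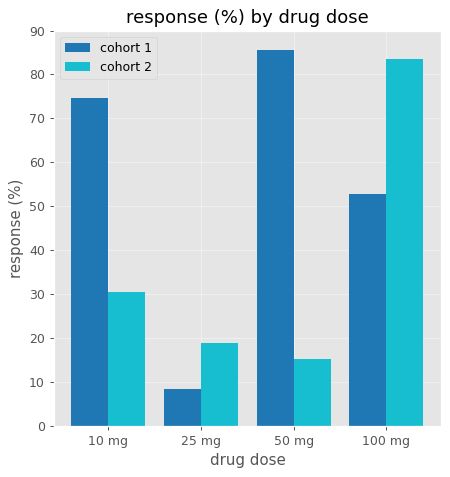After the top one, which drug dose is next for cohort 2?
10 mg

Top 3 for cohort 2: 100 mg ≈ 80, 10 mg ≈ 30, 25 mg ≈ 20.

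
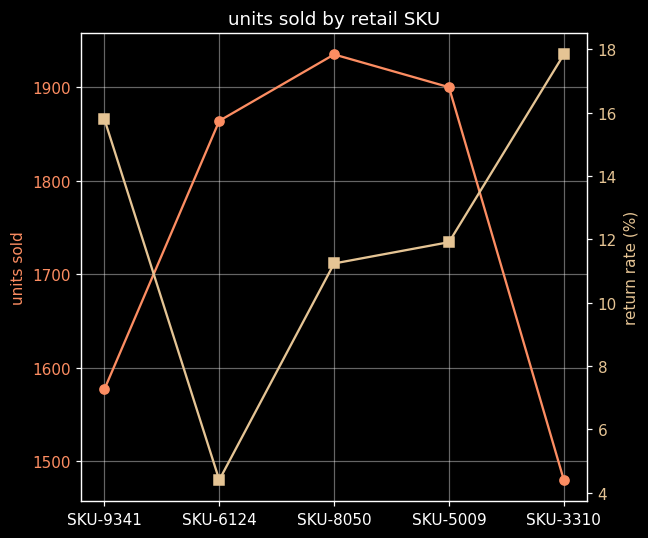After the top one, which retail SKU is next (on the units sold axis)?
SKU-5009

Top 3 (on the units sold axis): SKU-8050 ≈ 1950, SKU-5009 ≈ 1900, SKU-6124 ≈ 1850.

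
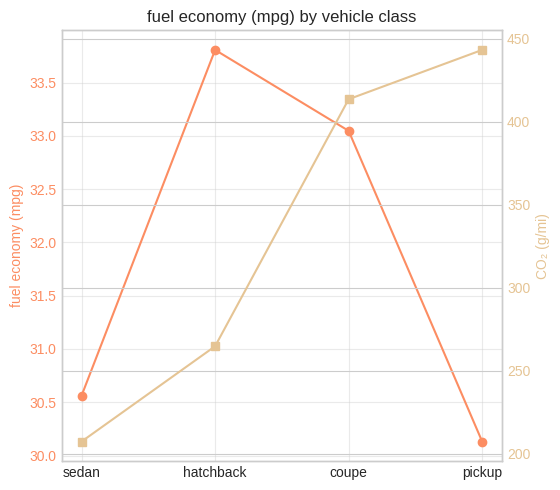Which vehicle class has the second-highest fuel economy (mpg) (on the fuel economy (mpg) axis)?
coupe

Top 3 (on the fuel economy (mpg) axis): hatchback ≈ 34.0, coupe ≈ 33.0, sedan ≈ 30.5.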